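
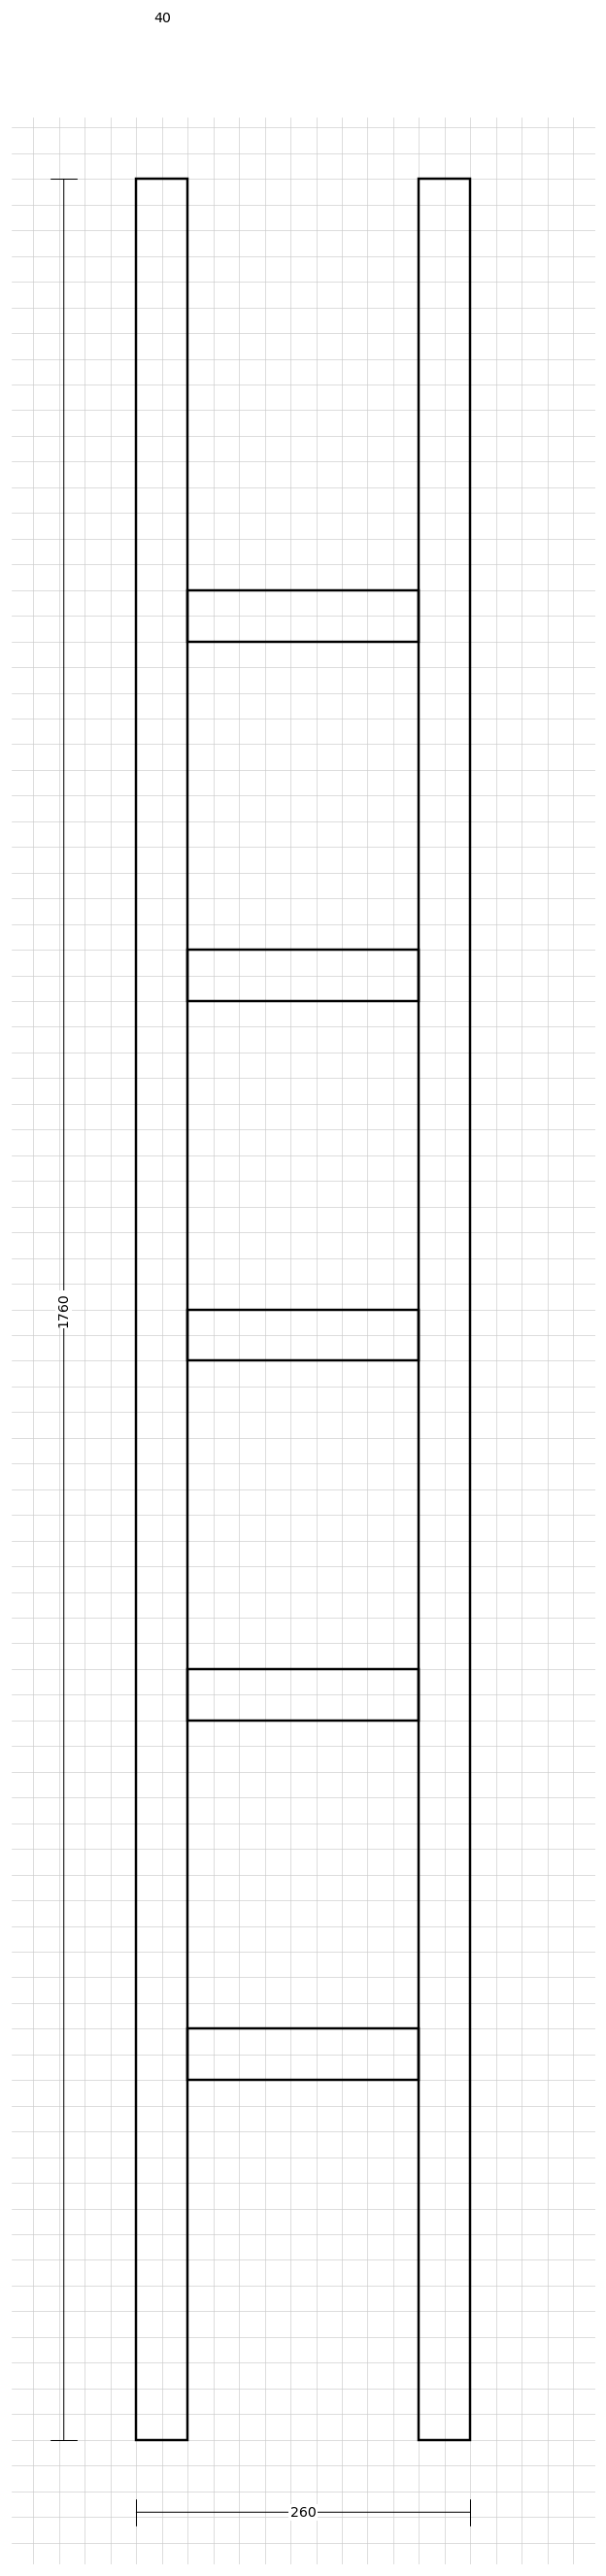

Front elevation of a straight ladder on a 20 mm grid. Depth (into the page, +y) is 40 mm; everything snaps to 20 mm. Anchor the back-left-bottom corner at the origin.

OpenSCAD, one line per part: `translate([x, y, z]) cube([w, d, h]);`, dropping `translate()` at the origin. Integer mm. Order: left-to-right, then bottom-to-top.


cube([40, 40, 1760]);
translate([40, 0, 280]) cube([180, 40, 40]);
translate([40, 0, 560]) cube([180, 40, 40]);
translate([40, 0, 840]) cube([180, 40, 40]);
translate([40, 0, 1120]) cube([180, 40, 40]);
translate([40, 0, 1400]) cube([180, 40, 40]);
translate([220, 0, 0]) cube([40, 40, 1760]);


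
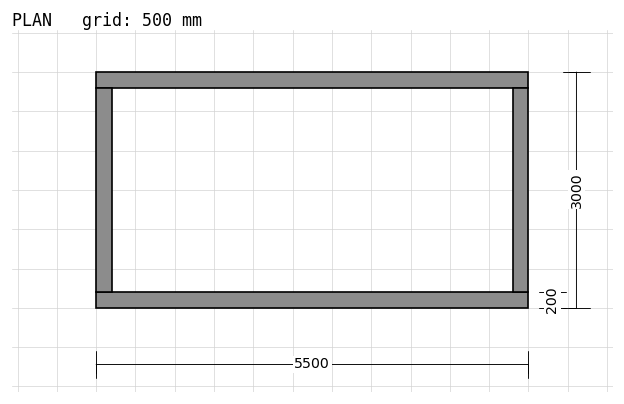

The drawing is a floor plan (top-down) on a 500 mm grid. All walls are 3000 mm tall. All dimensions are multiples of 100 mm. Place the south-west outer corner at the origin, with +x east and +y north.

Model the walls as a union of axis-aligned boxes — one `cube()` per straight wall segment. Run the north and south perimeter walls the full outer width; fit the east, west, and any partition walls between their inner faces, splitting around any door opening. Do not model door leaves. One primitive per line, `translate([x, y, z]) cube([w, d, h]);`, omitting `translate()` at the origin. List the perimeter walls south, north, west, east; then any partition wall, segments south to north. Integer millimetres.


cube([5500, 200, 3000]);
translate([0, 2800, 0]) cube([5500, 200, 3000]);
translate([0, 200, 0]) cube([200, 2600, 3000]);
translate([5300, 200, 0]) cube([200, 2600, 3000]);


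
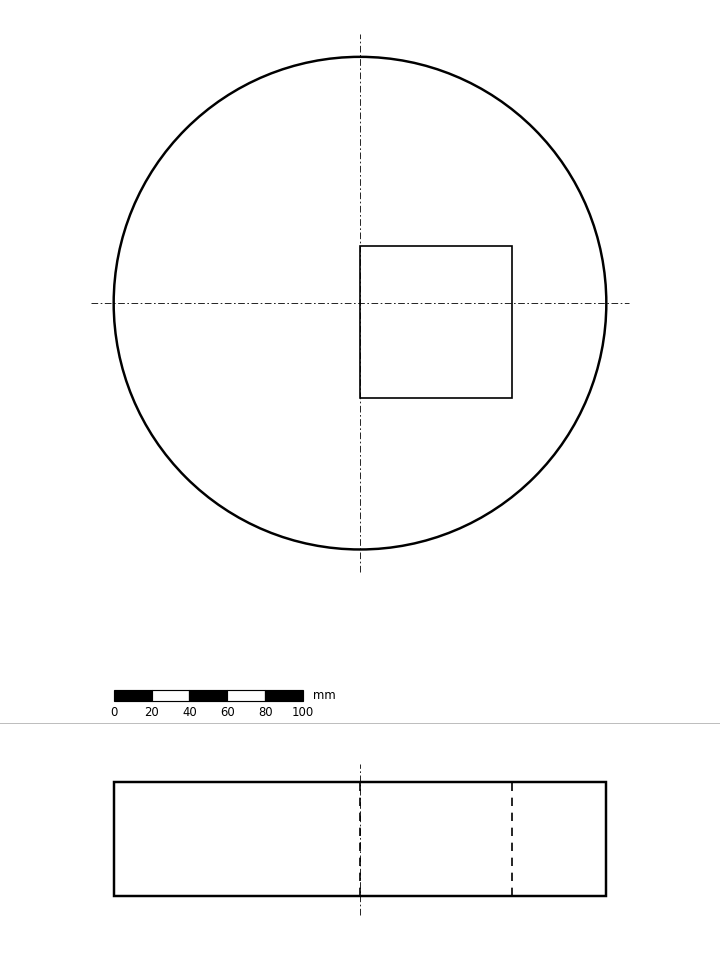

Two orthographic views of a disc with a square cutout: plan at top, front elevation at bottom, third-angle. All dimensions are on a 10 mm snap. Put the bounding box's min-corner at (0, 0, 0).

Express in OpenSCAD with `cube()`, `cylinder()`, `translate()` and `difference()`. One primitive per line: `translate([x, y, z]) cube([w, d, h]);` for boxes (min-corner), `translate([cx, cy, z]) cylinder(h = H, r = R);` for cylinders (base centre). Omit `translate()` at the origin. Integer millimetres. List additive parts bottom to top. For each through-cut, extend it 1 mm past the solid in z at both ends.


difference() {
  translate([130, 130, 0]) cylinder(h = 60, r = 130);
  translate([130, 80, -1]) cube([80, 80, 62]);
}


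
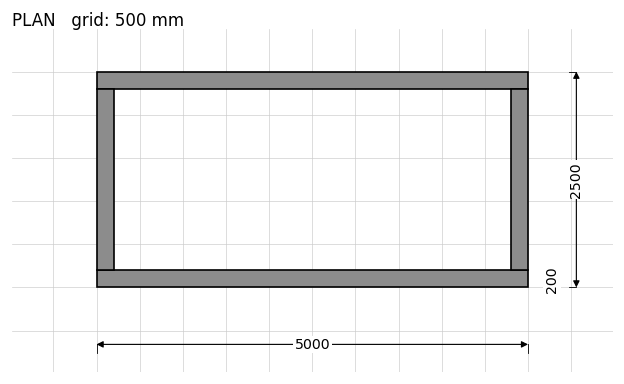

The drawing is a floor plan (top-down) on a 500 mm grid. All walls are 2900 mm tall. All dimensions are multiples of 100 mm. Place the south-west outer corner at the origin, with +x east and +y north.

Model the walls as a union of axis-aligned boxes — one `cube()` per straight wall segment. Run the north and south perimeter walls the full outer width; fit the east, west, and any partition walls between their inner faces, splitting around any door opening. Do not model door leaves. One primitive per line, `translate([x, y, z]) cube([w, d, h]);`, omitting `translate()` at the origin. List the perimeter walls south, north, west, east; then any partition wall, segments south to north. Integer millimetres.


cube([5000, 200, 2900]);
translate([0, 2300, 0]) cube([5000, 200, 2900]);
translate([0, 200, 0]) cube([200, 2100, 2900]);
translate([4800, 200, 0]) cube([200, 2100, 2900]);


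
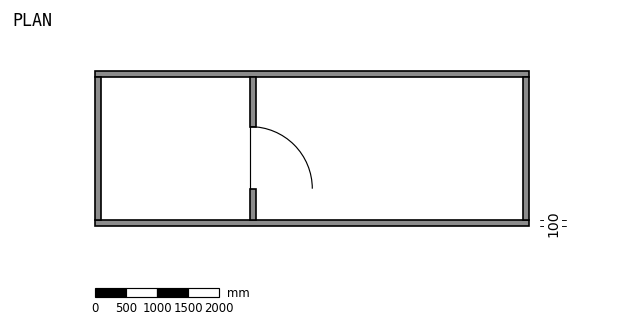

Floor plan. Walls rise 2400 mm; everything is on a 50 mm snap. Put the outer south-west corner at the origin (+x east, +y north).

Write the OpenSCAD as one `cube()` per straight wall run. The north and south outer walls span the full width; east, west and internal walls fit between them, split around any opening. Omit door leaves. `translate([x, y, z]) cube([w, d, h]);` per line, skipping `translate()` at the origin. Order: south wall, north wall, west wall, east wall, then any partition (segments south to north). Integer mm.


cube([7000, 100, 2400]);
translate([0, 2400, 0]) cube([7000, 100, 2400]);
translate([0, 100, 0]) cube([100, 2300, 2400]);
translate([6900, 100, 0]) cube([100, 2300, 2400]);
translate([2500, 100, 0]) cube([100, 500, 2400]);
translate([2500, 1600, 0]) cube([100, 800, 2400]);


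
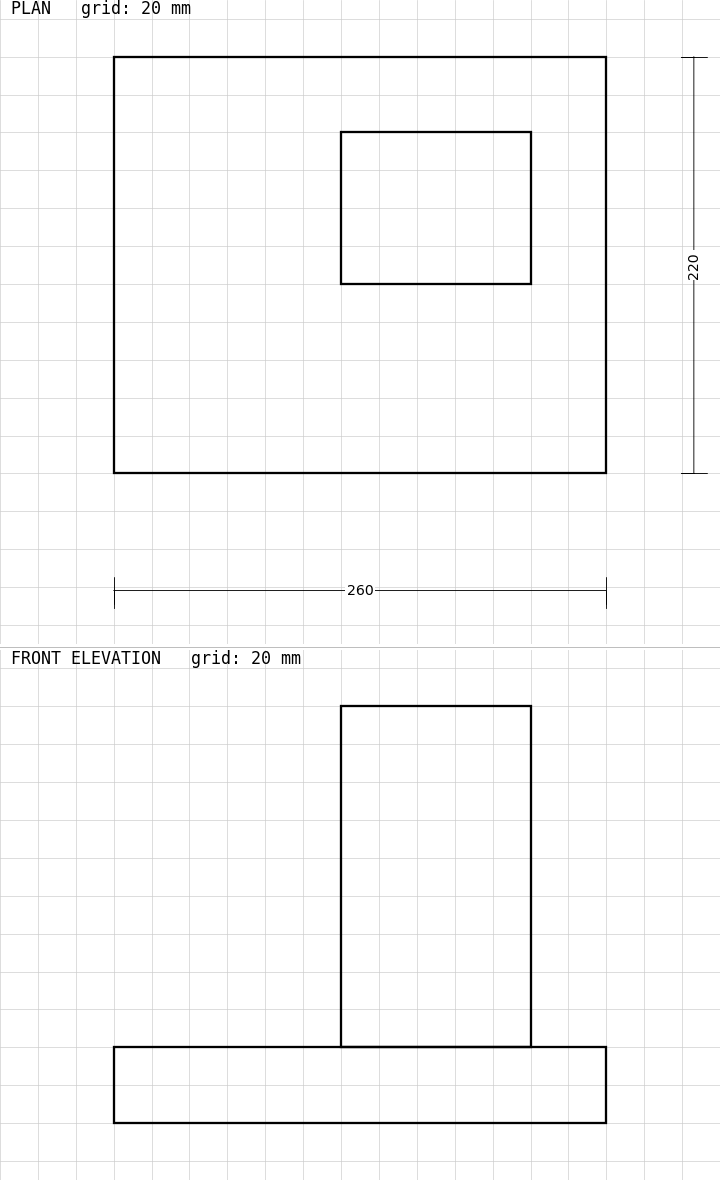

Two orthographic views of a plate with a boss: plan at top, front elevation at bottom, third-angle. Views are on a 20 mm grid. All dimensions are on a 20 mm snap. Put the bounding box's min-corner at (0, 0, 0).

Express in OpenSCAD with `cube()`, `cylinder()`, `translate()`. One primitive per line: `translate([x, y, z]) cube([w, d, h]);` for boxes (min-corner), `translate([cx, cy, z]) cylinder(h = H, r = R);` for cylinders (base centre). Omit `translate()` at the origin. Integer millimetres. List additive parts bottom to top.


cube([260, 220, 40]);
translate([120, 100, 40]) cube([100, 80, 180]);


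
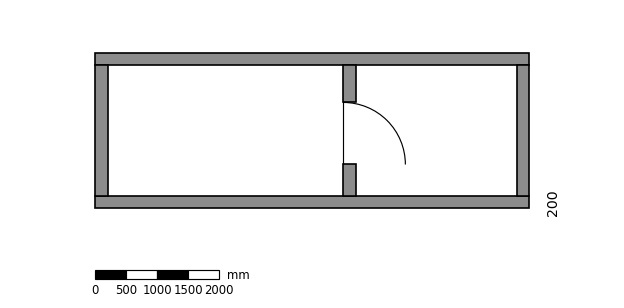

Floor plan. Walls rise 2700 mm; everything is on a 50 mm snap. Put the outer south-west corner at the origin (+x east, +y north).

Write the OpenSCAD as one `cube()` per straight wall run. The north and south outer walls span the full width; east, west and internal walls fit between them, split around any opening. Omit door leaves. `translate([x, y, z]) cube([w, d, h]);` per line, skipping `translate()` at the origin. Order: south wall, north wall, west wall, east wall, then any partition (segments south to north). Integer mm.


cube([7000, 200, 2700]);
translate([0, 2300, 0]) cube([7000, 200, 2700]);
translate([0, 200, 0]) cube([200, 2100, 2700]);
translate([6800, 200, 0]) cube([200, 2100, 2700]);
translate([4000, 200, 0]) cube([200, 500, 2700]);
translate([4000, 1700, 0]) cube([200, 600, 2700]);


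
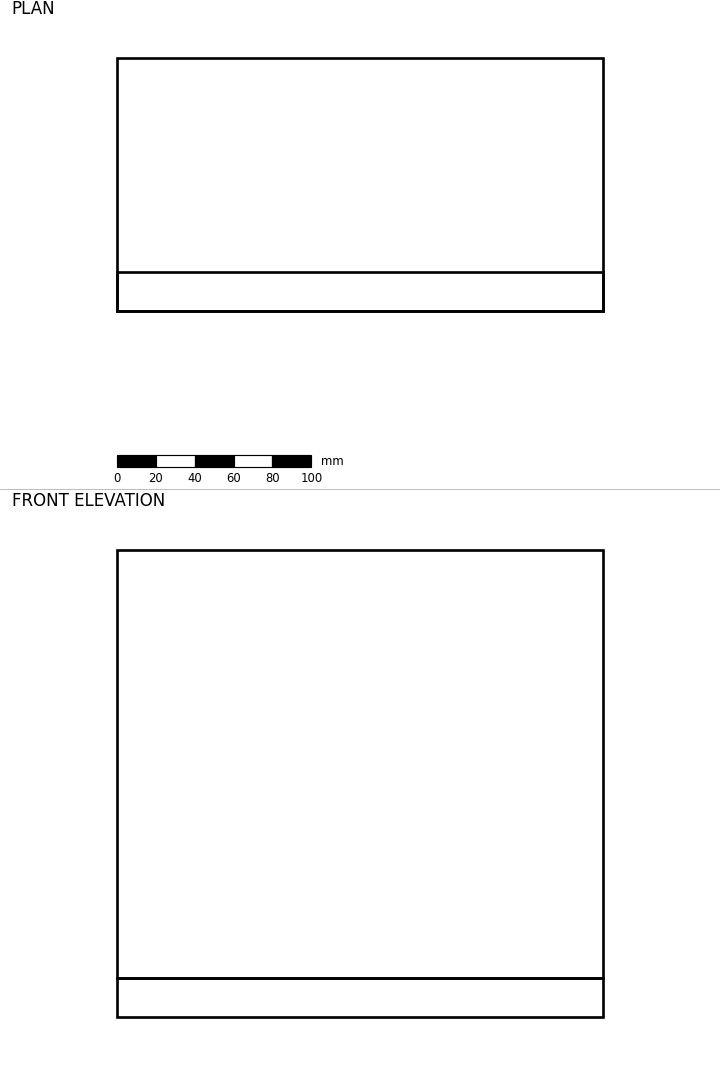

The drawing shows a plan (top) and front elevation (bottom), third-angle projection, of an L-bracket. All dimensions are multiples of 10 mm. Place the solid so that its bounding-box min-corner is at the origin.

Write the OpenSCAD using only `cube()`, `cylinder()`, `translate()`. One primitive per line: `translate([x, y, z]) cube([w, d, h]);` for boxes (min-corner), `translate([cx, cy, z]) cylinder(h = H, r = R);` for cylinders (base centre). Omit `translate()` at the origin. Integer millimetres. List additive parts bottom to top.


cube([250, 130, 20]);
translate([0, 0, 20]) cube([250, 20, 220]);


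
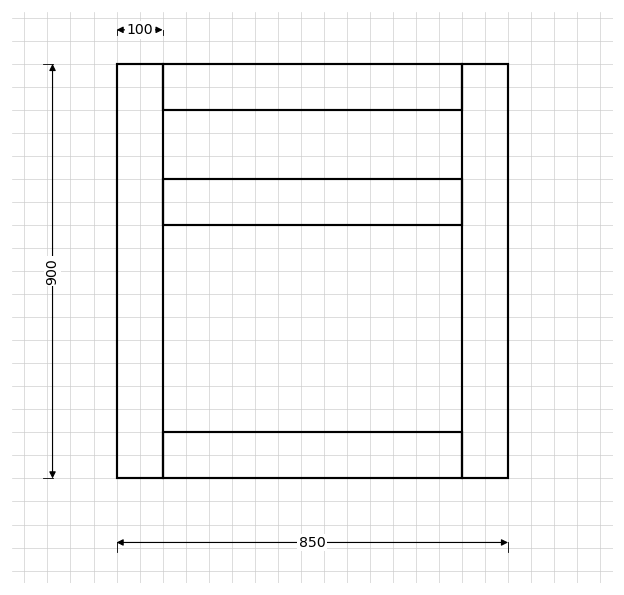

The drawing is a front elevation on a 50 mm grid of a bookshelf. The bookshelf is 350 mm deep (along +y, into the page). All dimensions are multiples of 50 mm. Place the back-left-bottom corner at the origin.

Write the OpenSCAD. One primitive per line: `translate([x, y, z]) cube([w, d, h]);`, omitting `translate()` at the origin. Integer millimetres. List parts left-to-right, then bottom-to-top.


cube([100, 350, 900]);
translate([100, 0, 0]) cube([650, 350, 100]);
translate([100, 0, 550]) cube([650, 350, 100]);
translate([100, 0, 800]) cube([650, 350, 100]);
translate([750, 0, 0]) cube([100, 350, 900]);


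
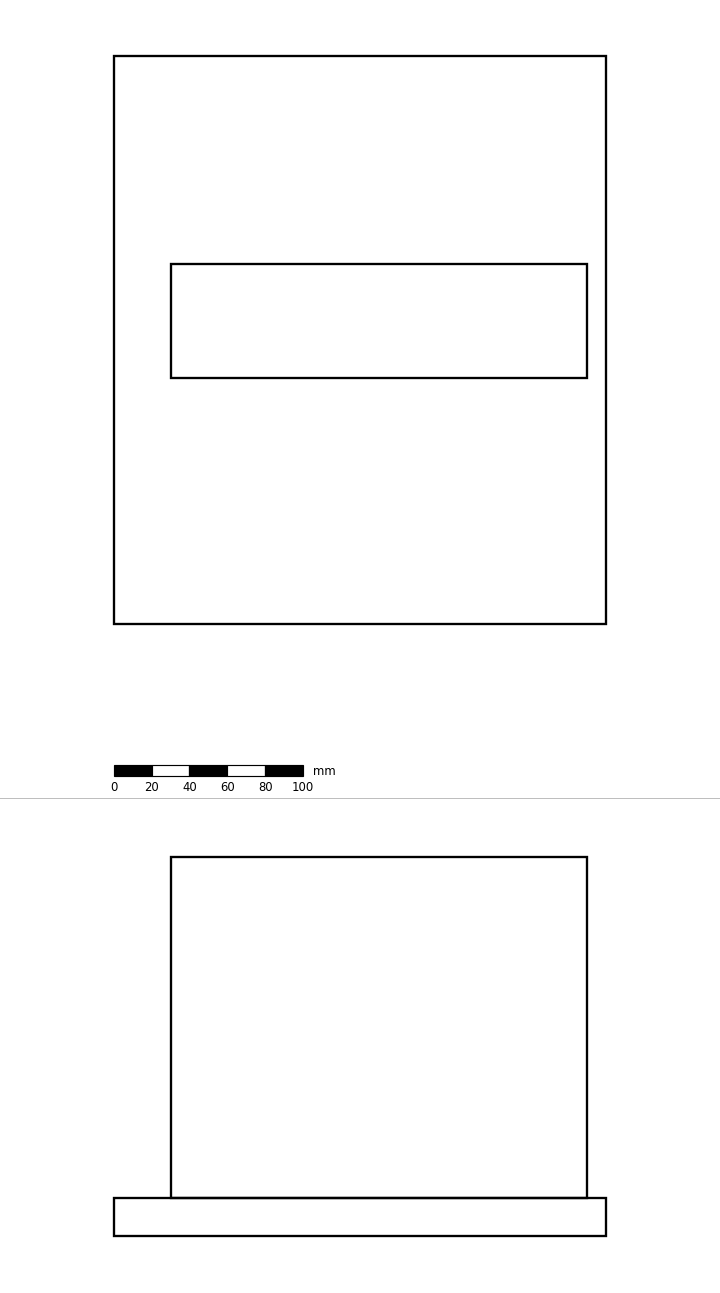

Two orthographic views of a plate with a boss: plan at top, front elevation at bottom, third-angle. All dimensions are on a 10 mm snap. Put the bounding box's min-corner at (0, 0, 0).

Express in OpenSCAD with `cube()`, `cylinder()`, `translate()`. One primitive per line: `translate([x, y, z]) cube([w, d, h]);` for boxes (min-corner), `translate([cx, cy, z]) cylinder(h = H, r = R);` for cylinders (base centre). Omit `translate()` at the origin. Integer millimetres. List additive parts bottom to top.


cube([260, 300, 20]);
translate([30, 130, 20]) cube([220, 60, 180]);


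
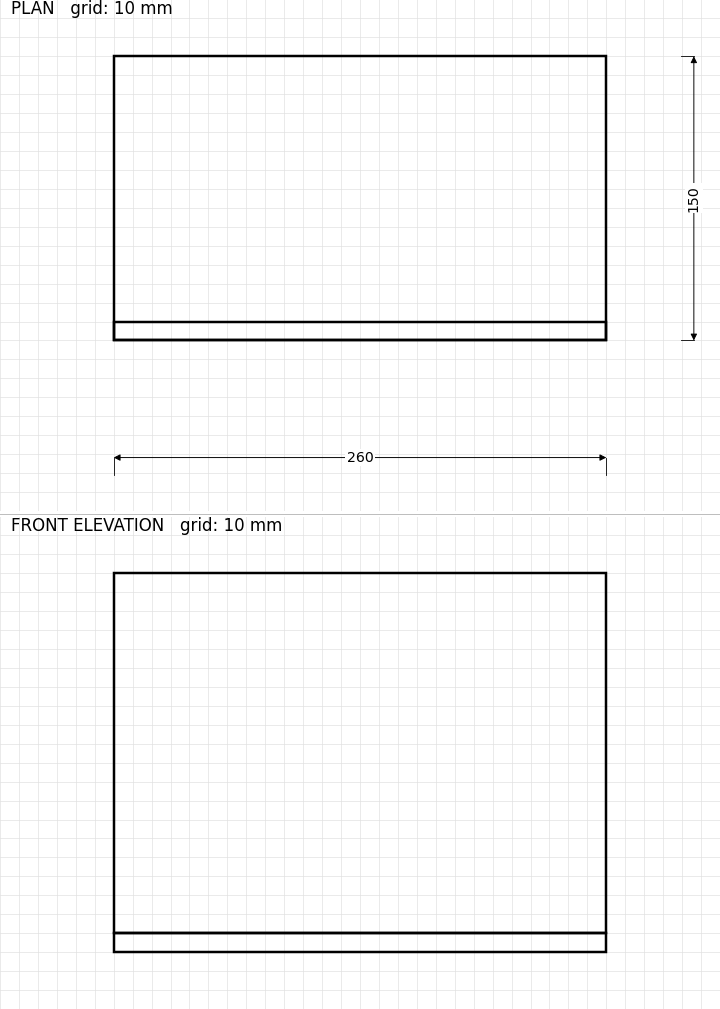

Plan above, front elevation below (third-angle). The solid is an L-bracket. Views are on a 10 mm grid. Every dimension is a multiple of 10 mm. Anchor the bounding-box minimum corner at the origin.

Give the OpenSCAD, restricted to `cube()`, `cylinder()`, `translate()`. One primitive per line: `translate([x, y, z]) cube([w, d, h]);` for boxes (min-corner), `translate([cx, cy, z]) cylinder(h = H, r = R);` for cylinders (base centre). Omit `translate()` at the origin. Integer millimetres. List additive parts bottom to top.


cube([260, 150, 10]);
translate([0, 0, 10]) cube([260, 10, 190]);


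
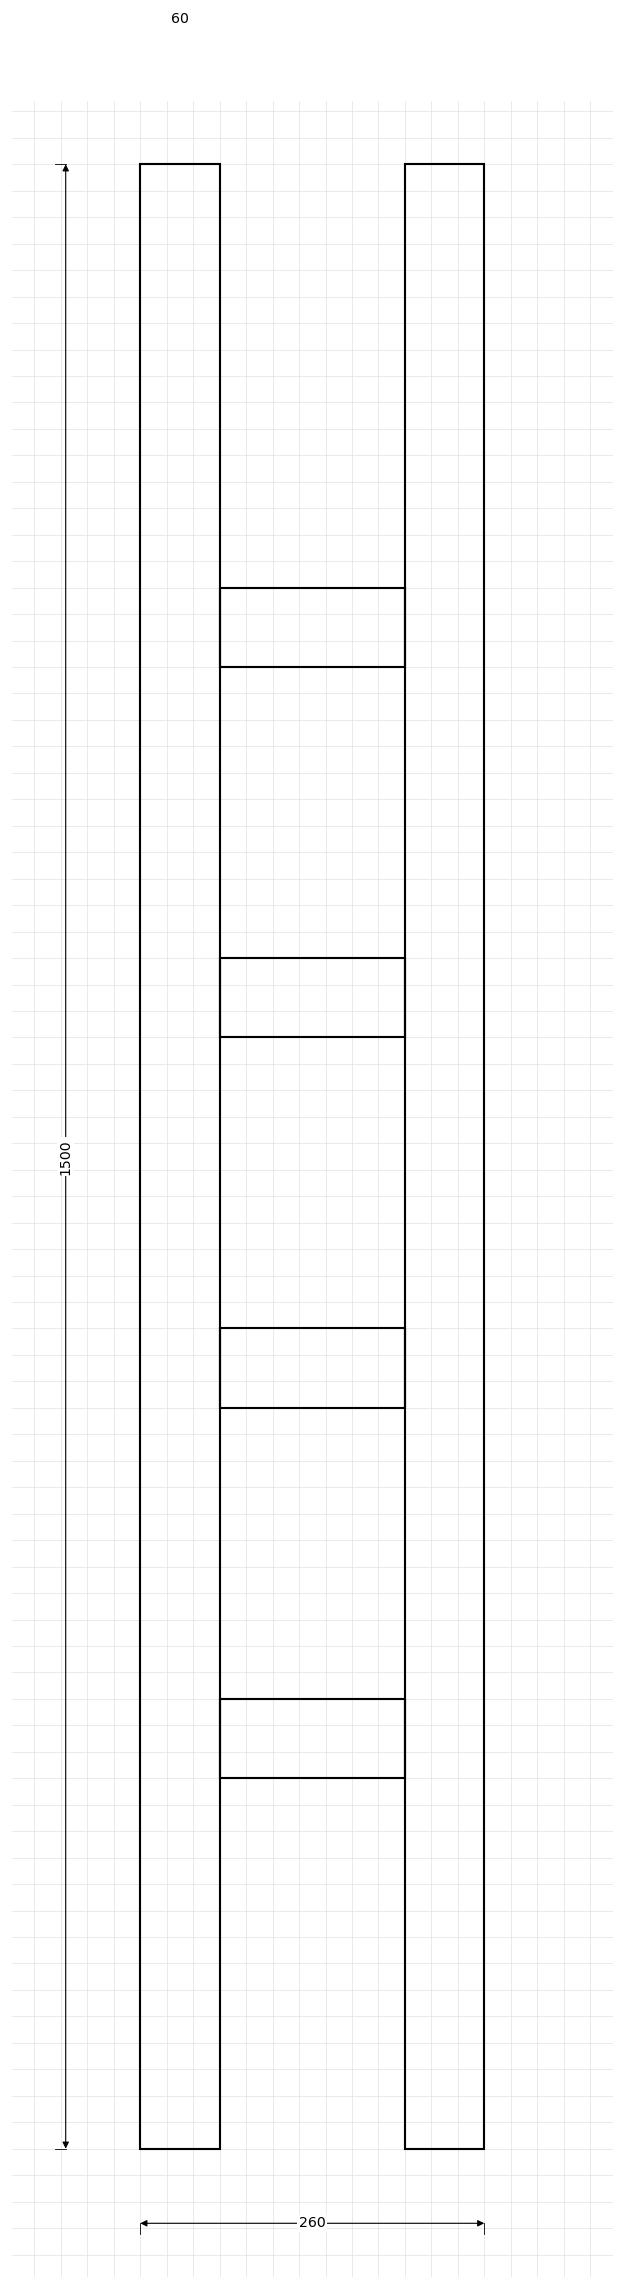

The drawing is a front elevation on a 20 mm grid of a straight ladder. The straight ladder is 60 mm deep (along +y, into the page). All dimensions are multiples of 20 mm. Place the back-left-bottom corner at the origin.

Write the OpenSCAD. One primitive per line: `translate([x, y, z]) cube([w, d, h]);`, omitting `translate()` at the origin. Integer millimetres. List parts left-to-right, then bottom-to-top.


cube([60, 60, 1500]);
translate([60, 0, 280]) cube([140, 60, 60]);
translate([60, 0, 560]) cube([140, 60, 60]);
translate([60, 0, 840]) cube([140, 60, 60]);
translate([60, 0, 1120]) cube([140, 60, 60]);
translate([200, 0, 0]) cube([60, 60, 1500]);


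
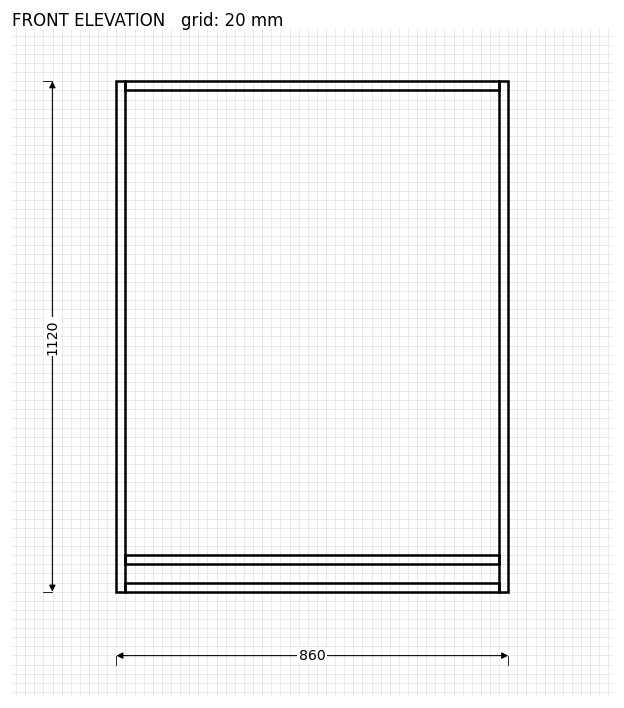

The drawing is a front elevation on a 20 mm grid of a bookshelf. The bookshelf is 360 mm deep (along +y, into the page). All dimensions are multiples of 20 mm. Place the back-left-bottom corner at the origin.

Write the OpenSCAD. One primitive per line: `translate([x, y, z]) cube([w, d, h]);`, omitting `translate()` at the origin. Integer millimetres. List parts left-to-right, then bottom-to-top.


cube([20, 360, 1120]);
translate([20, 0, 0]) cube([820, 360, 20]);
translate([20, 0, 60]) cube([820, 360, 20]);
translate([20, 0, 1100]) cube([820, 360, 20]);
translate([840, 0, 0]) cube([20, 360, 1120]);


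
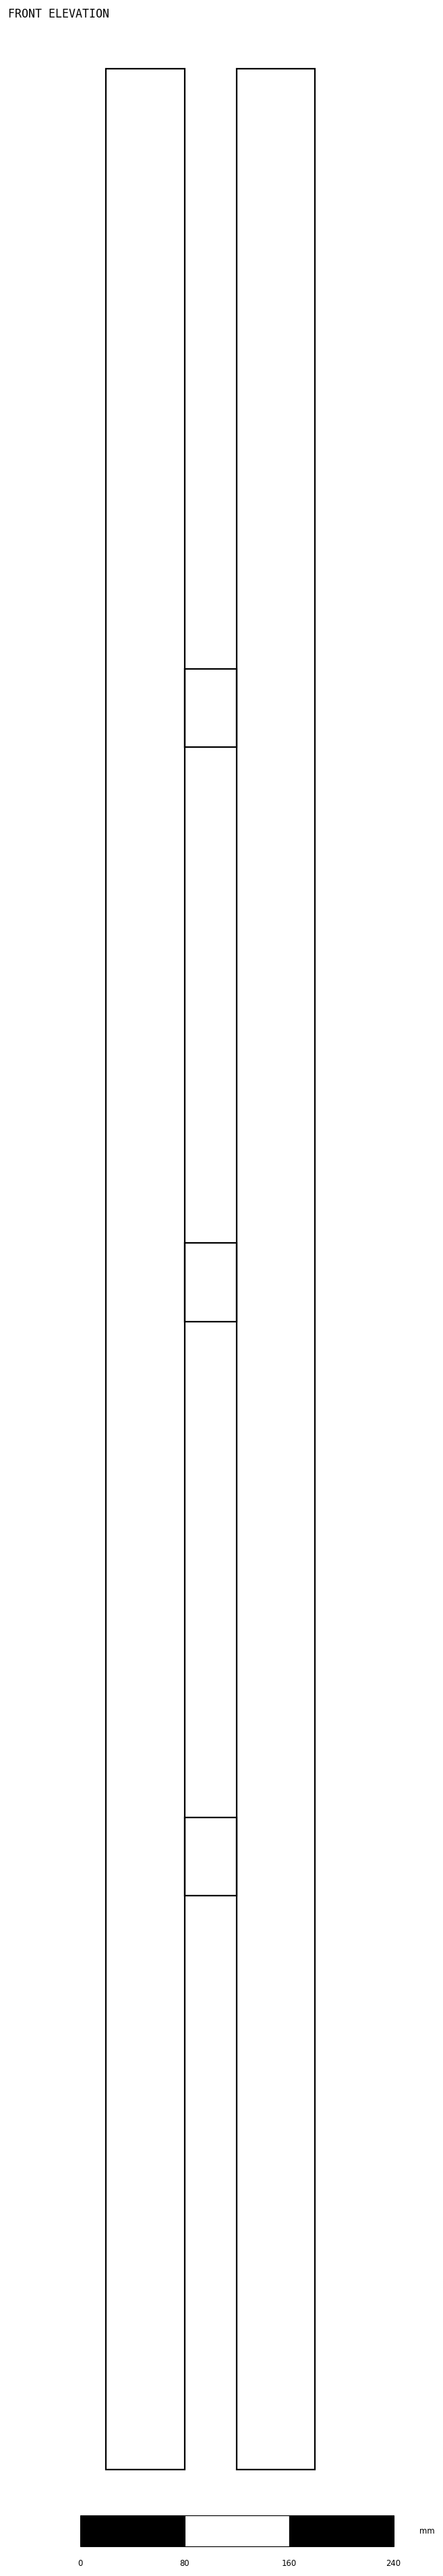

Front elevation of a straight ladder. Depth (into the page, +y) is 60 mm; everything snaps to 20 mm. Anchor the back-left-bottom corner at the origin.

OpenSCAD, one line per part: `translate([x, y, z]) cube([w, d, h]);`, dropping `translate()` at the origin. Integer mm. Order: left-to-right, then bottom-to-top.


cube([60, 60, 1840]);
translate([60, 0, 440]) cube([40, 60, 60]);
translate([60, 0, 880]) cube([40, 60, 60]);
translate([60, 0, 1320]) cube([40, 60, 60]);
translate([100, 0, 0]) cube([60, 60, 1840]);


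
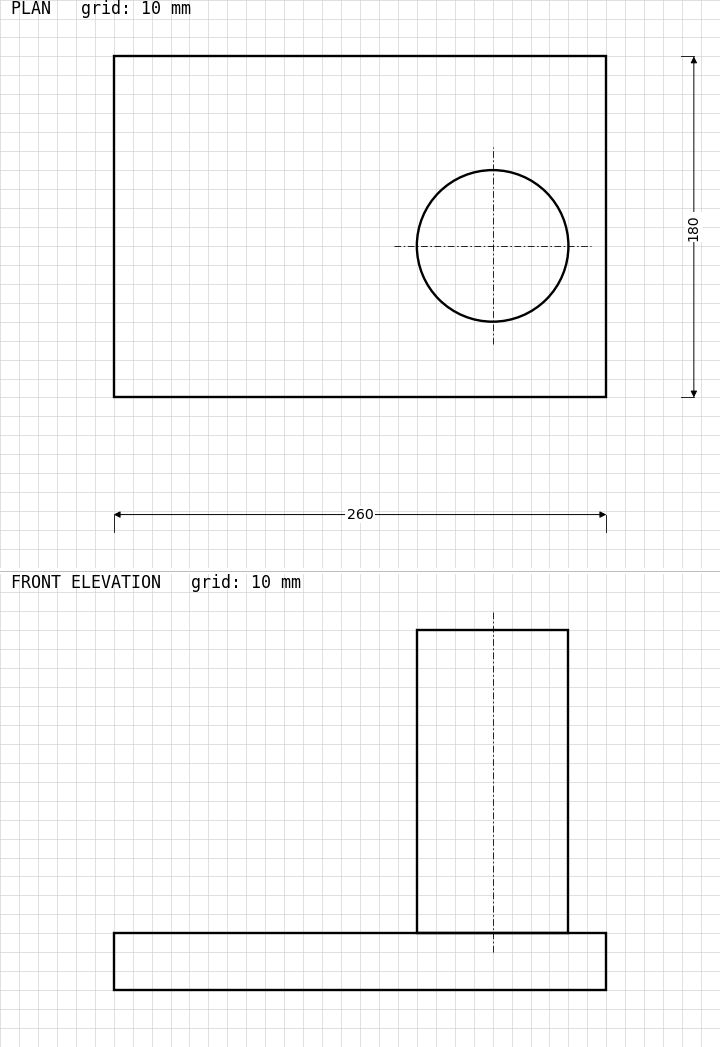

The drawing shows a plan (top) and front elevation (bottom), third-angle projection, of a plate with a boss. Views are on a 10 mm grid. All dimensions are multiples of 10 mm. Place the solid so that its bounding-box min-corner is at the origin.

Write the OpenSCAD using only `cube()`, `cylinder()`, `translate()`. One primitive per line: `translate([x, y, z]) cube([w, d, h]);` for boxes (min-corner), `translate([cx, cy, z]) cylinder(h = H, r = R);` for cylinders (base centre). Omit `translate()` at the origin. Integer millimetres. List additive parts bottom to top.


cube([260, 180, 30]);
translate([200, 80, 30]) cylinder(h = 160, r = 40);


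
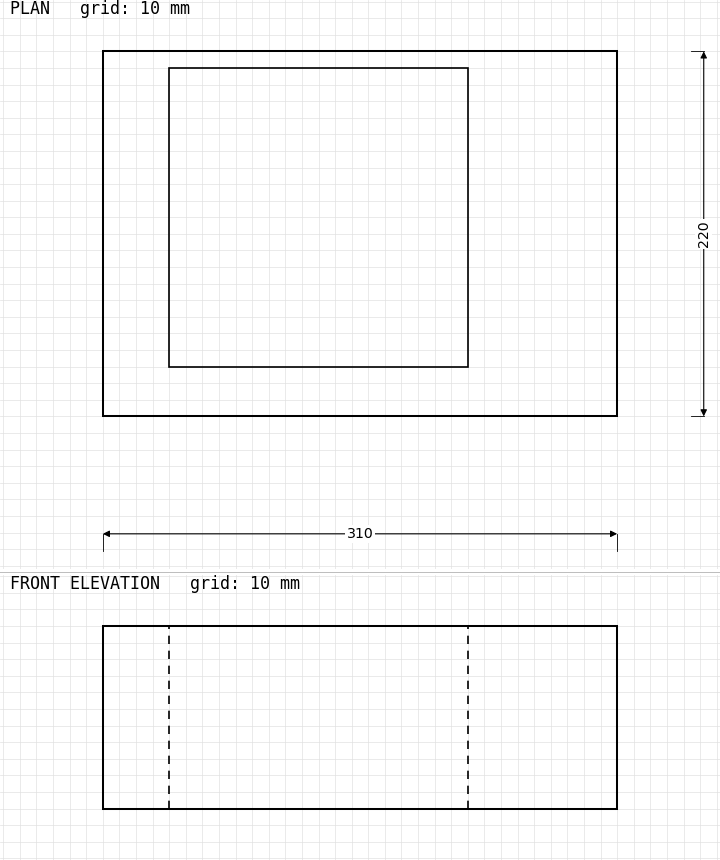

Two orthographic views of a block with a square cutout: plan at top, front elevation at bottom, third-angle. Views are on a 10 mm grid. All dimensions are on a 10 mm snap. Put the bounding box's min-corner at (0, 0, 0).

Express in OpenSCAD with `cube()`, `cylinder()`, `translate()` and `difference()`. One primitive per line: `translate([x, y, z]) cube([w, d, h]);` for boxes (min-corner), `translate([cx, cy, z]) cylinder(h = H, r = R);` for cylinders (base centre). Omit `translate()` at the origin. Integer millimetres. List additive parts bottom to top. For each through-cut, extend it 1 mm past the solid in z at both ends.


difference() {
  cube([310, 220, 110]);
  translate([40, 30, -1]) cube([180, 180, 112]);
}


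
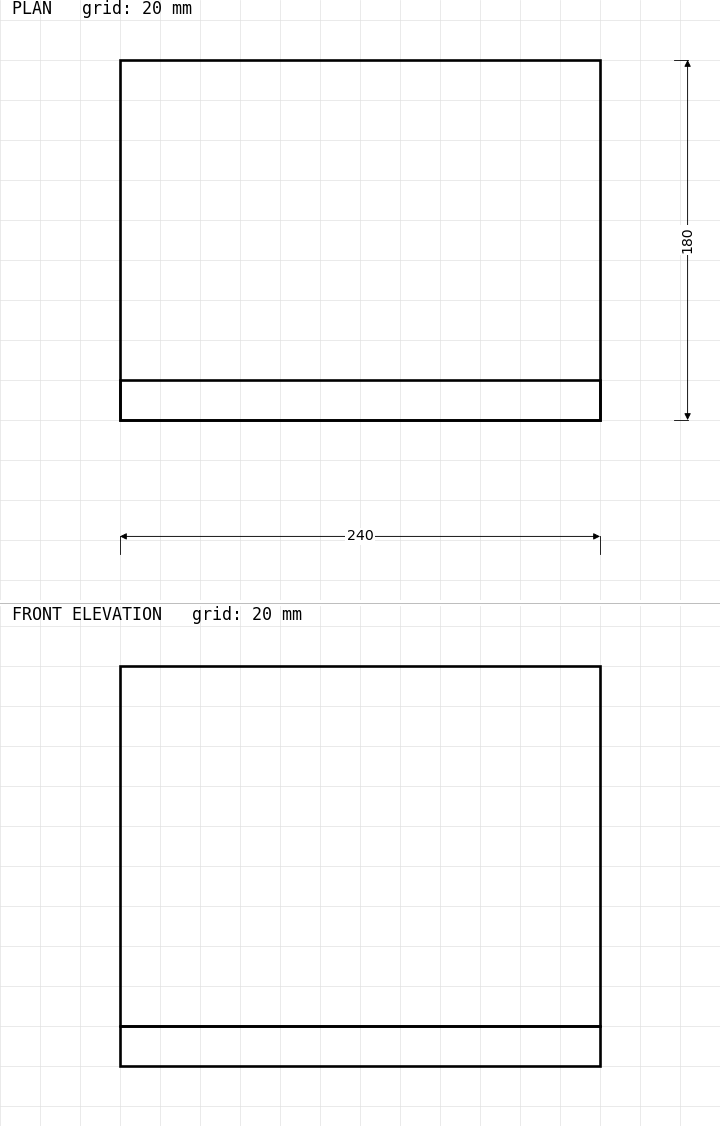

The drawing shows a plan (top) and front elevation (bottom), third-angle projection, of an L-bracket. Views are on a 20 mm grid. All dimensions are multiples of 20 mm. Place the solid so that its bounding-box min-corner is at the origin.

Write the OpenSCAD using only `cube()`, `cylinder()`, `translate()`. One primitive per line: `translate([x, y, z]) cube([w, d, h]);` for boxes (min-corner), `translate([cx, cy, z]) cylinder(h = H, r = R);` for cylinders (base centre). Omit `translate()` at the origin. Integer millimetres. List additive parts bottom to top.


cube([240, 180, 20]);
translate([0, 0, 20]) cube([240, 20, 180]);


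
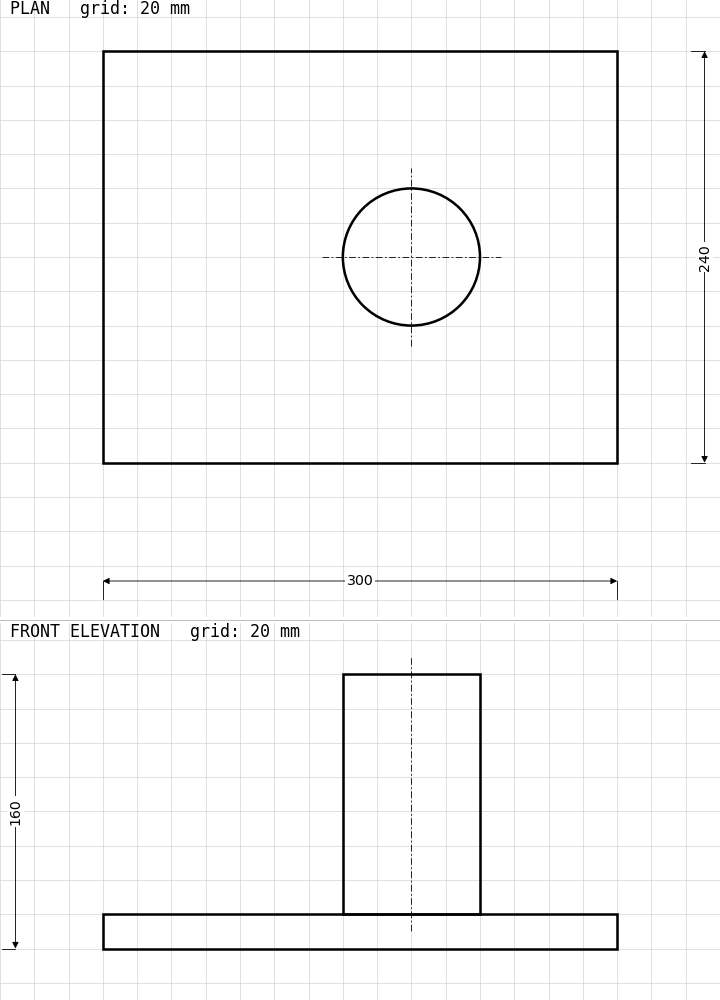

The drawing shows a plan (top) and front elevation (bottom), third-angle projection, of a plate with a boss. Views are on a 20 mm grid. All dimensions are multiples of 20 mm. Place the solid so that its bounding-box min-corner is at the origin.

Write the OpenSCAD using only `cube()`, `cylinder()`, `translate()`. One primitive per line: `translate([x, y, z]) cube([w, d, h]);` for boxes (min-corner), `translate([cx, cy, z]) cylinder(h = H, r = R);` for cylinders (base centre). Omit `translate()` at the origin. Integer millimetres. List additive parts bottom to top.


cube([300, 240, 20]);
translate([180, 120, 20]) cylinder(h = 140, r = 40);


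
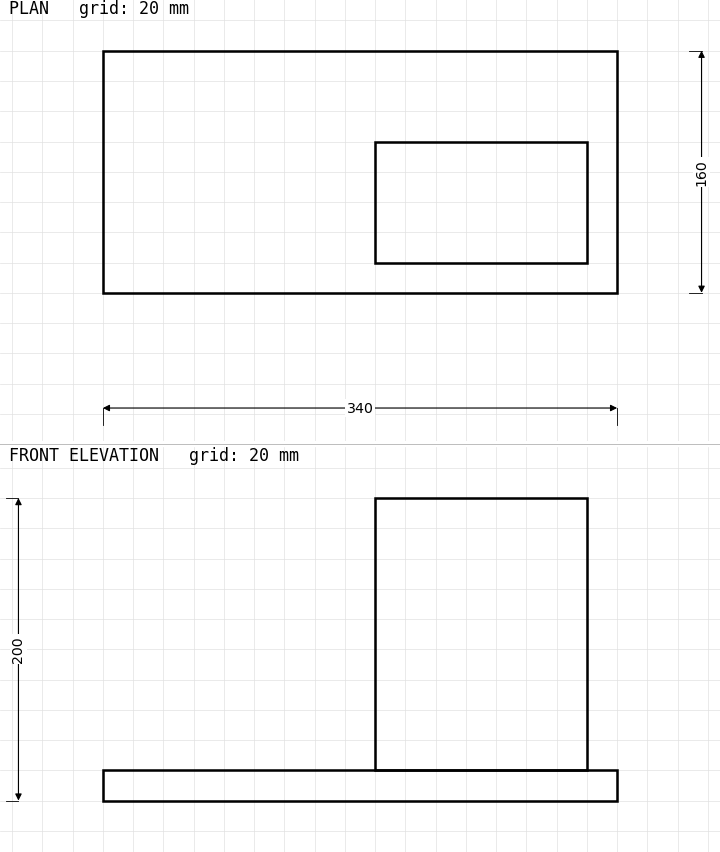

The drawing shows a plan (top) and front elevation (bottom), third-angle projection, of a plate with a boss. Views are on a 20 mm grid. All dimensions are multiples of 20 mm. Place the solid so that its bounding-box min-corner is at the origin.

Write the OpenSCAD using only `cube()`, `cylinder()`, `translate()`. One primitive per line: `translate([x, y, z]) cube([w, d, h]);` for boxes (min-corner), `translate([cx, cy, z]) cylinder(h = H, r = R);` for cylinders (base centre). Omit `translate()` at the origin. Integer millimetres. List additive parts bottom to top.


cube([340, 160, 20]);
translate([180, 20, 20]) cube([140, 80, 180]);


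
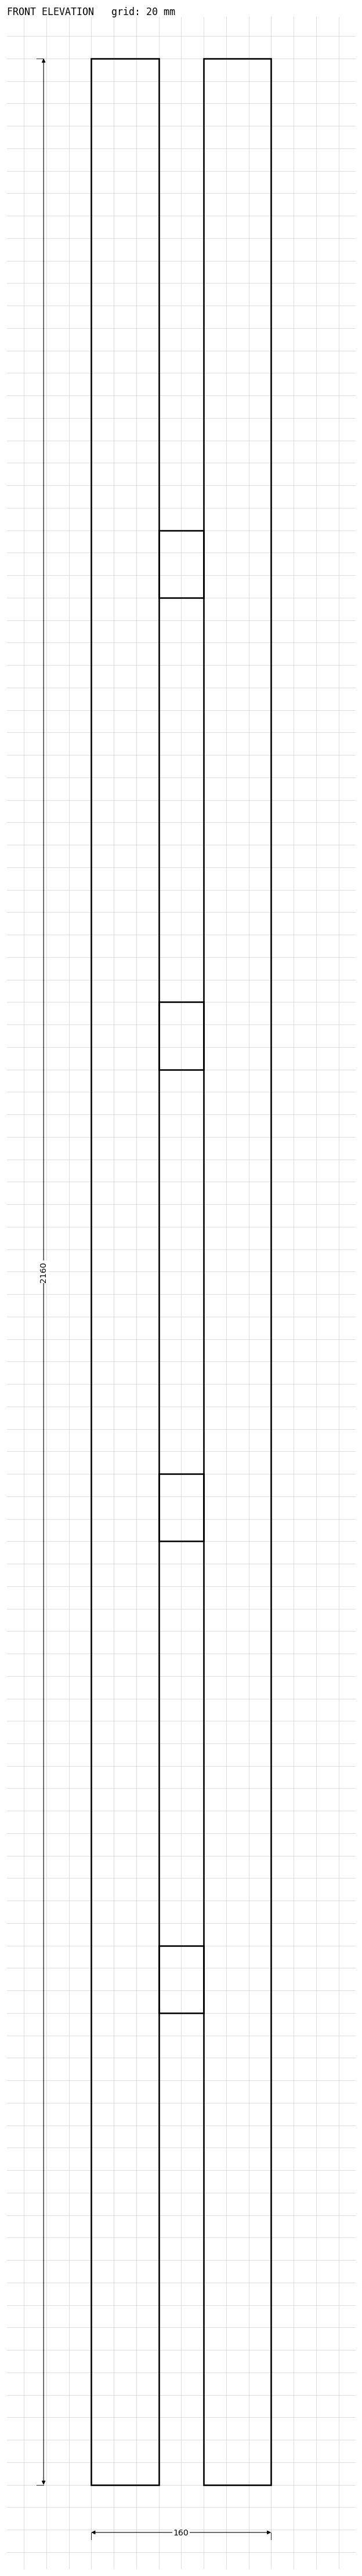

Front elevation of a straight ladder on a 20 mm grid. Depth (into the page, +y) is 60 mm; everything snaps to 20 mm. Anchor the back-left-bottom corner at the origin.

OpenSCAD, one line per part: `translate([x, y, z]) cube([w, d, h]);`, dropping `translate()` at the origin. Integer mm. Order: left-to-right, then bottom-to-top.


cube([60, 60, 2160]);
translate([60, 0, 420]) cube([40, 60, 60]);
translate([60, 0, 840]) cube([40, 60, 60]);
translate([60, 0, 1260]) cube([40, 60, 60]);
translate([60, 0, 1680]) cube([40, 60, 60]);
translate([100, 0, 0]) cube([60, 60, 2160]);


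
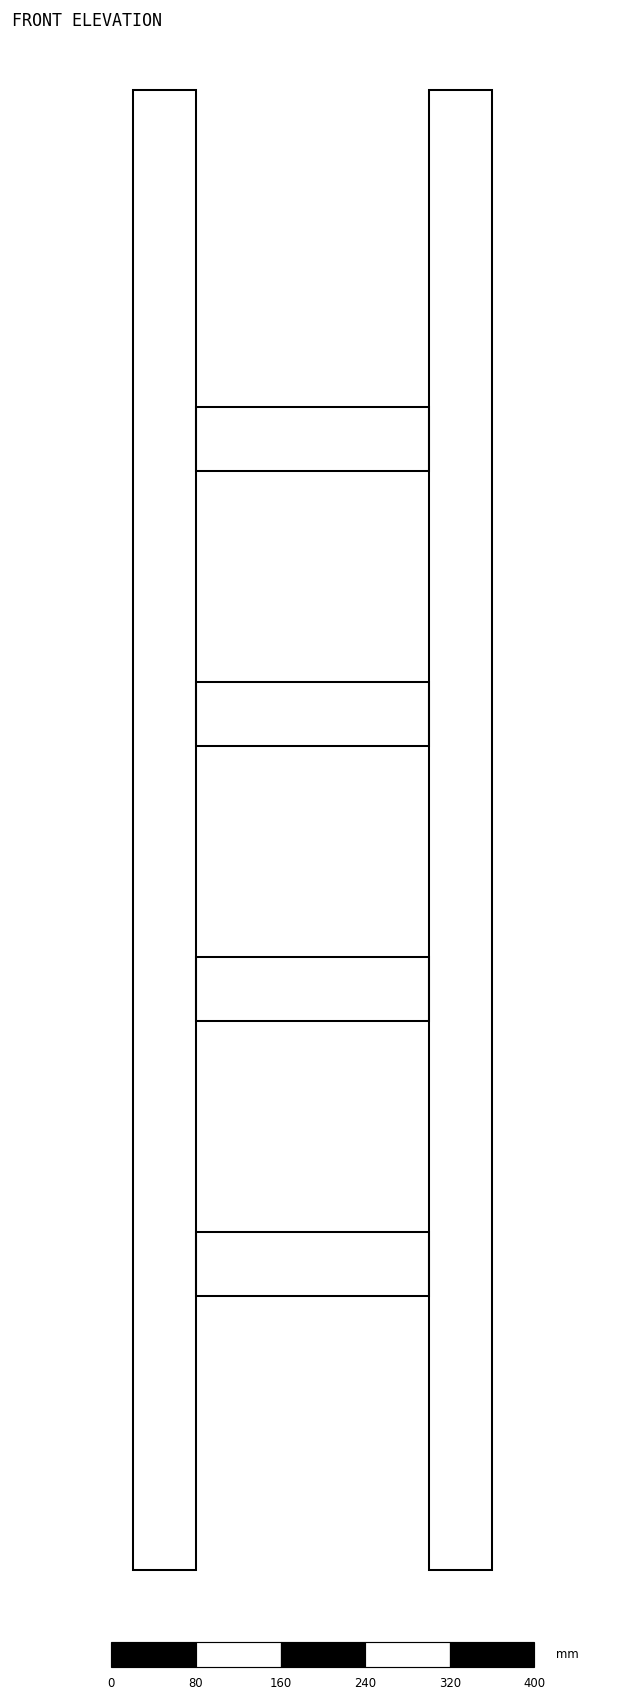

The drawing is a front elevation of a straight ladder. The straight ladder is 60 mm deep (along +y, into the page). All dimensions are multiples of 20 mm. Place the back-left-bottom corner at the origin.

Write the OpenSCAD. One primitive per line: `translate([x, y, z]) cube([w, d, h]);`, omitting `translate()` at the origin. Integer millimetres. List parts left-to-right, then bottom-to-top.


cube([60, 60, 1400]);
translate([60, 0, 260]) cube([220, 60, 60]);
translate([60, 0, 520]) cube([220, 60, 60]);
translate([60, 0, 780]) cube([220, 60, 60]);
translate([60, 0, 1040]) cube([220, 60, 60]);
translate([280, 0, 0]) cube([60, 60, 1400]);


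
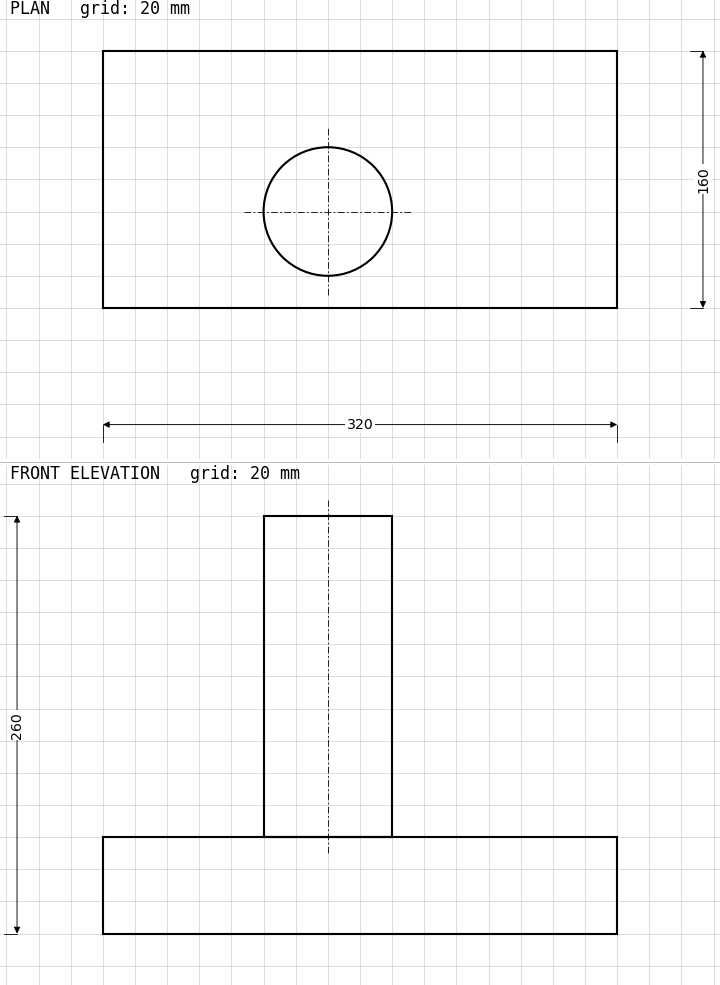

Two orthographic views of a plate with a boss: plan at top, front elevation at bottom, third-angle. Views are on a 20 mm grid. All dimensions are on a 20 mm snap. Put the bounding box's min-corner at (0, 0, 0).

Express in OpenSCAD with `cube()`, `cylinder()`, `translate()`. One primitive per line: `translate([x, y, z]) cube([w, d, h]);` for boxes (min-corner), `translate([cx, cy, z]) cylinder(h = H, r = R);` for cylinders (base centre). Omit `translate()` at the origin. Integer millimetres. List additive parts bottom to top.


cube([320, 160, 60]);
translate([140, 60, 60]) cylinder(h = 200, r = 40);


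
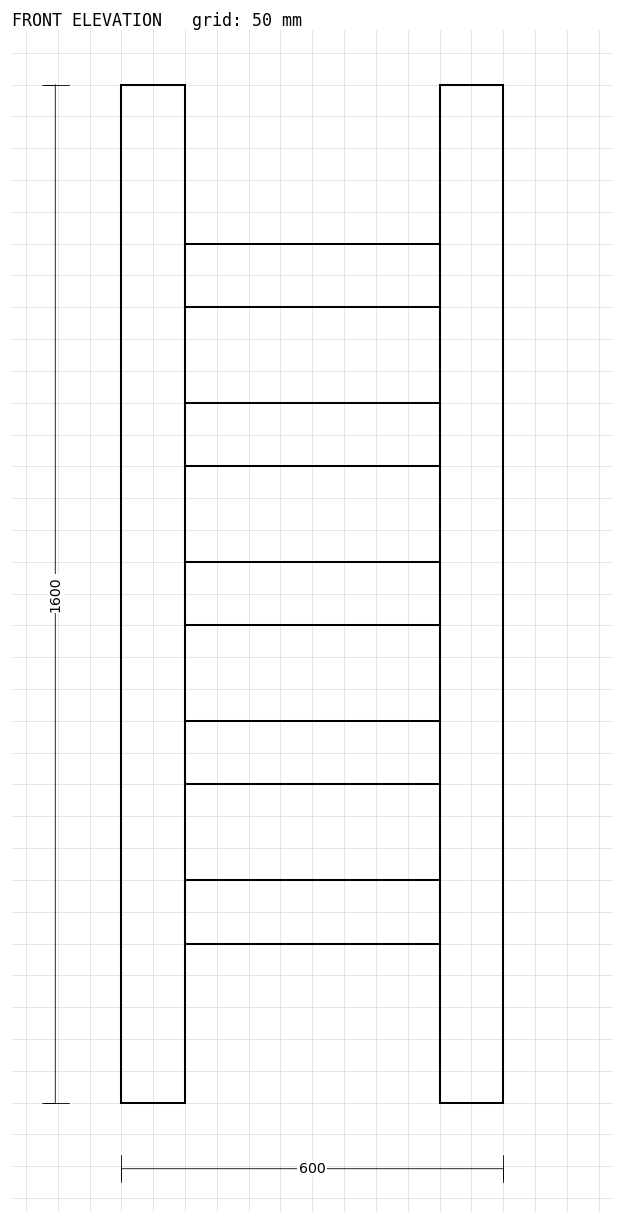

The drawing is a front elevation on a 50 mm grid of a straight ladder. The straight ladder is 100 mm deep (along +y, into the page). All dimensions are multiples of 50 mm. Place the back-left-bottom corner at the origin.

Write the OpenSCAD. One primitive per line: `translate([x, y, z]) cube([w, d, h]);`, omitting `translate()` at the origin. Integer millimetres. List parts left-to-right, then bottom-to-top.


cube([100, 100, 1600]);
translate([100, 0, 250]) cube([400, 100, 100]);
translate([100, 0, 500]) cube([400, 100, 100]);
translate([100, 0, 750]) cube([400, 100, 100]);
translate([100, 0, 1000]) cube([400, 100, 100]);
translate([100, 0, 1250]) cube([400, 100, 100]);
translate([500, 0, 0]) cube([100, 100, 1600]);


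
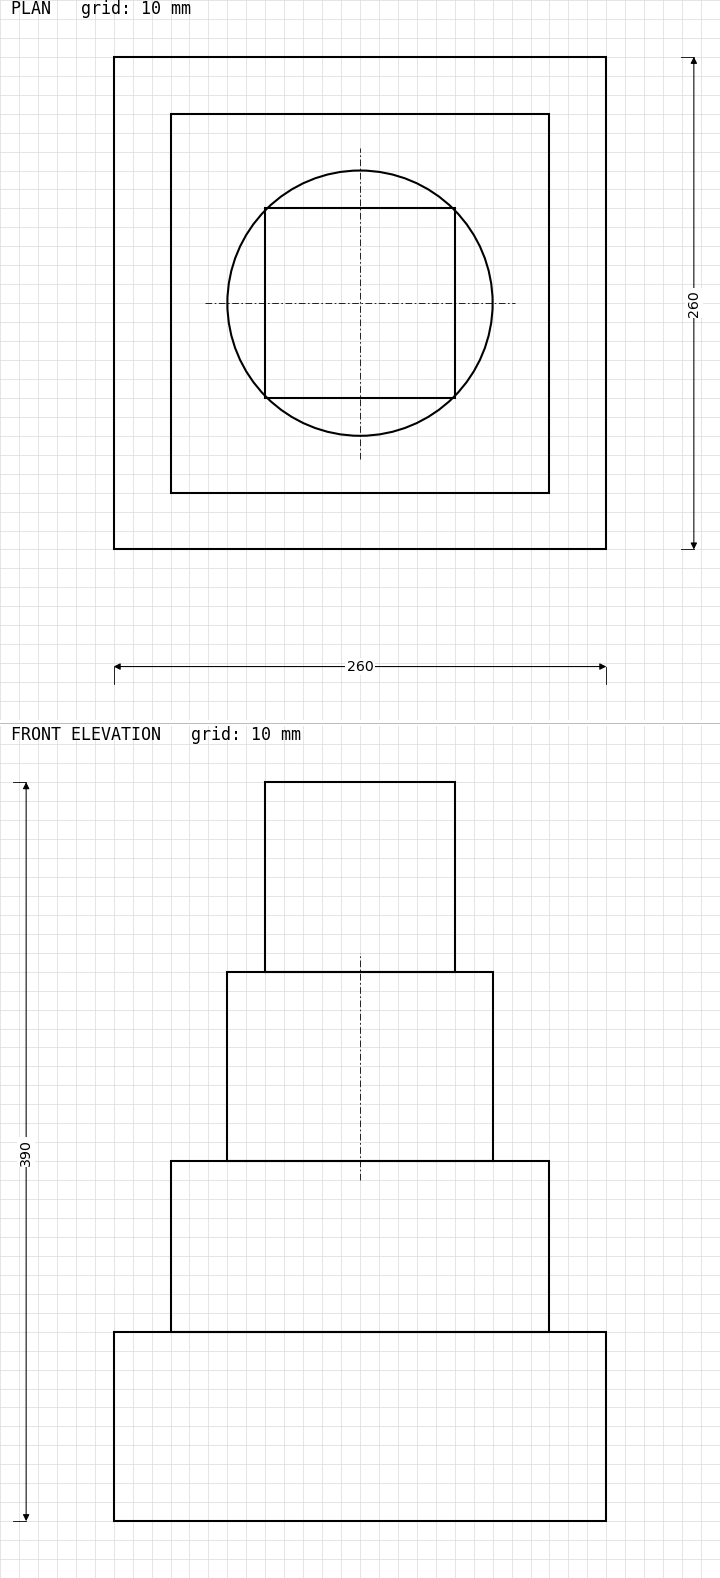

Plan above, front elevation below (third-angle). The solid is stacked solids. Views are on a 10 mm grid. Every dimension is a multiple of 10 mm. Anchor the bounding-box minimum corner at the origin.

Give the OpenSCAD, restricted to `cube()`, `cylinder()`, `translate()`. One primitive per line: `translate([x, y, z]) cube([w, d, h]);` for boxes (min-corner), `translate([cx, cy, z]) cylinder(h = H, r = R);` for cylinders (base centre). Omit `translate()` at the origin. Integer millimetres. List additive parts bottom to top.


cube([260, 260, 100]);
translate([30, 30, 100]) cube([200, 200, 90]);
translate([130, 130, 190]) cylinder(h = 100, r = 70);
translate([80, 80, 290]) cube([100, 100, 100]);


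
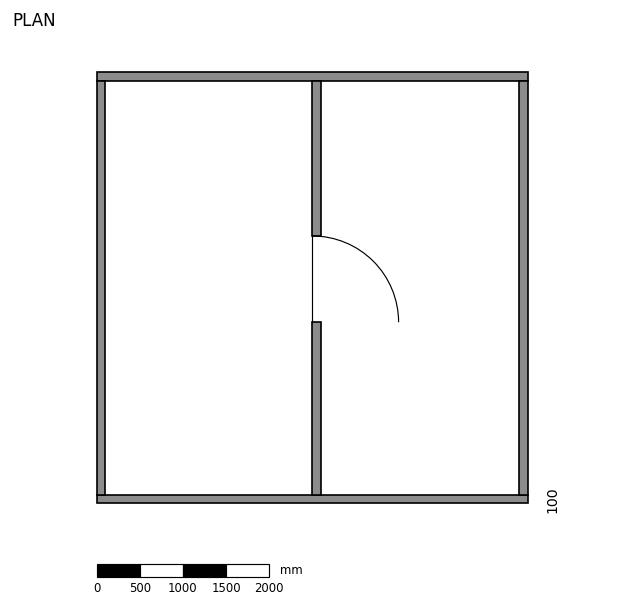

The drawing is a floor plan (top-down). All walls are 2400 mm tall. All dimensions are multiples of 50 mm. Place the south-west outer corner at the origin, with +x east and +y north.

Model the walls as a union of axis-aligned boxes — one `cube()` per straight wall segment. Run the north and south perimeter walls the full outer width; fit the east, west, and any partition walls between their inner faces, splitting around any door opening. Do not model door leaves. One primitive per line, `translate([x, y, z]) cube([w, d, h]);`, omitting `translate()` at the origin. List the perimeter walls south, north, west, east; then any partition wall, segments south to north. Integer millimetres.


cube([5000, 100, 2400]);
translate([0, 4900, 0]) cube([5000, 100, 2400]);
translate([0, 100, 0]) cube([100, 4800, 2400]);
translate([4900, 100, 0]) cube([100, 4800, 2400]);
translate([2500, 100, 0]) cube([100, 2000, 2400]);
translate([2500, 3100, 0]) cube([100, 1800, 2400]);


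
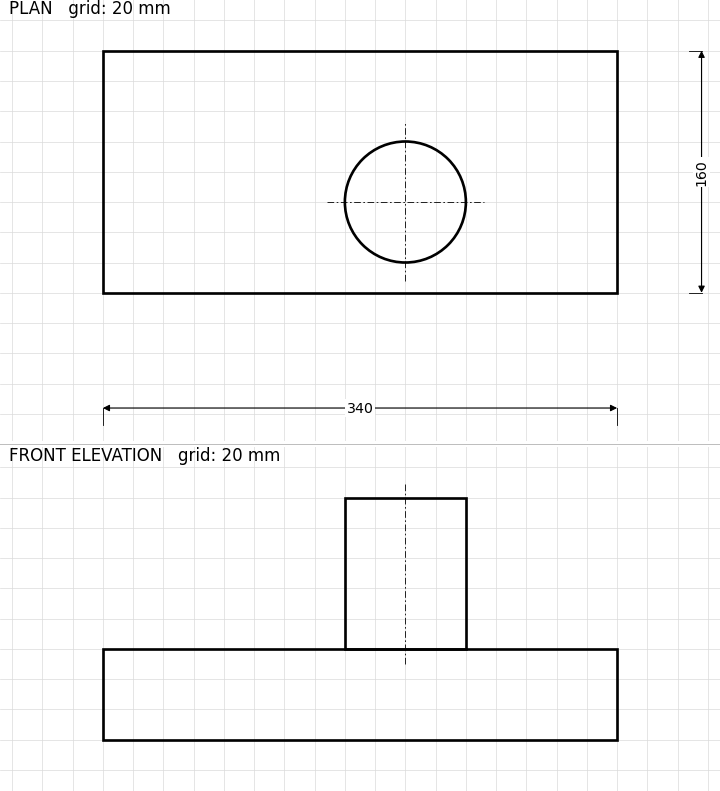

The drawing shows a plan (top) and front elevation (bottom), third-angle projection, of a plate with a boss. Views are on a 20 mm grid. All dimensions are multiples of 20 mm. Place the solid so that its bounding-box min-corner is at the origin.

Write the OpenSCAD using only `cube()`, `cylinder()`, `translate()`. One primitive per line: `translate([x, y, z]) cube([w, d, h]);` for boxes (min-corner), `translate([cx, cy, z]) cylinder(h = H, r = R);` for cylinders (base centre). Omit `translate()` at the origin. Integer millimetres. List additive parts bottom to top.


cube([340, 160, 60]);
translate([200, 60, 60]) cylinder(h = 100, r = 40);


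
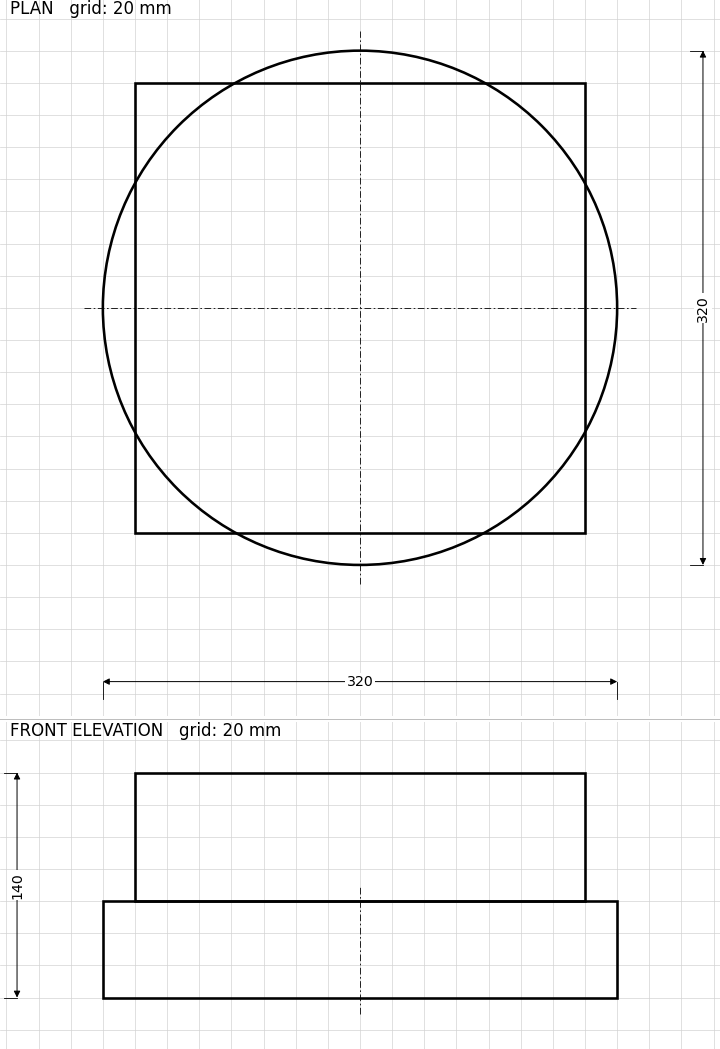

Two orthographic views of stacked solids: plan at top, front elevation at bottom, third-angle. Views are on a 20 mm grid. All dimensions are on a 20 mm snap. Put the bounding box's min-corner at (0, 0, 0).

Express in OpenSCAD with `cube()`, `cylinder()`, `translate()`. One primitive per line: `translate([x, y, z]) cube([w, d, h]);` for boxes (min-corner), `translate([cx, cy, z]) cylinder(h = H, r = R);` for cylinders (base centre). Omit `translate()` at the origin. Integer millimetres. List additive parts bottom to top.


translate([160, 160, 0]) cylinder(h = 60, r = 160);
translate([20, 20, 60]) cube([280, 280, 80]);


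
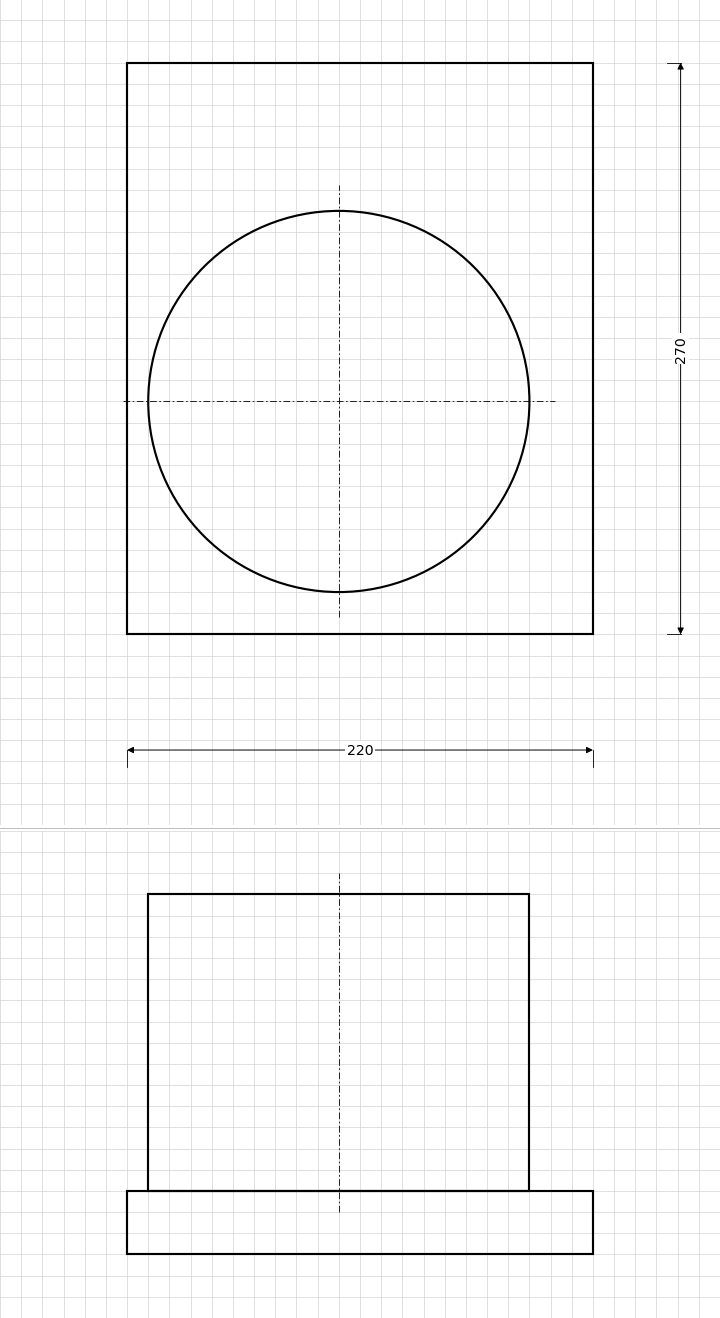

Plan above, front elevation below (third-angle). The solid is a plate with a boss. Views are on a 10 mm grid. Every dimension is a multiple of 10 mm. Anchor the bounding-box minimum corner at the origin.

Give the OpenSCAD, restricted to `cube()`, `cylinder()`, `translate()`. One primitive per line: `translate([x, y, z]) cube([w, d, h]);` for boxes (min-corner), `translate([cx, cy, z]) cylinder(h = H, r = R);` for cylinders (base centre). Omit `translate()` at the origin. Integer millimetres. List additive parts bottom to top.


cube([220, 270, 30]);
translate([100, 110, 30]) cylinder(h = 140, r = 90);


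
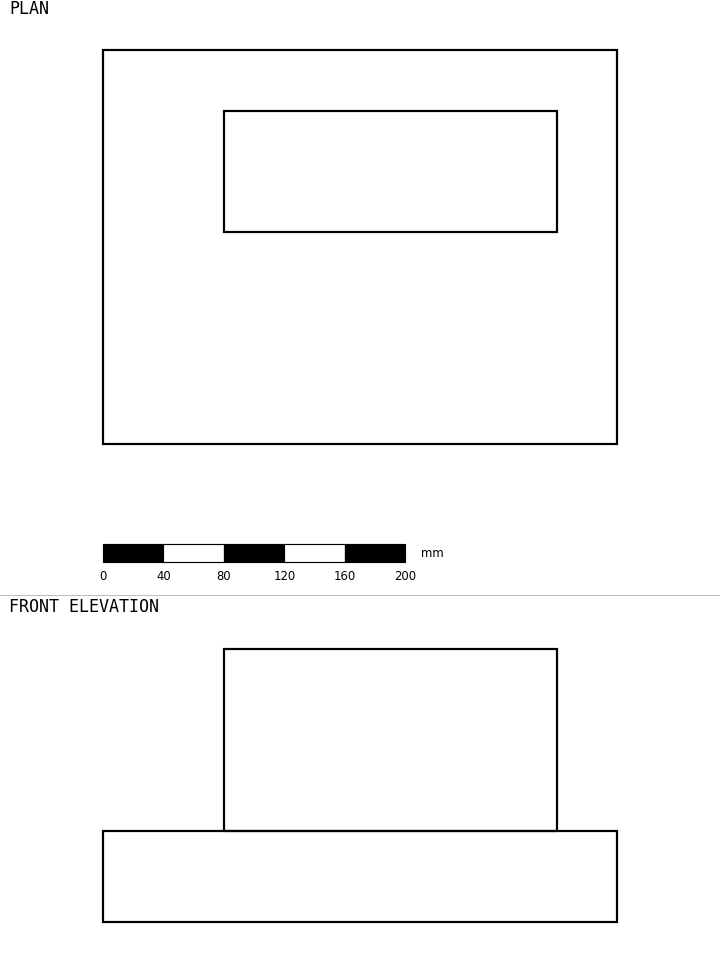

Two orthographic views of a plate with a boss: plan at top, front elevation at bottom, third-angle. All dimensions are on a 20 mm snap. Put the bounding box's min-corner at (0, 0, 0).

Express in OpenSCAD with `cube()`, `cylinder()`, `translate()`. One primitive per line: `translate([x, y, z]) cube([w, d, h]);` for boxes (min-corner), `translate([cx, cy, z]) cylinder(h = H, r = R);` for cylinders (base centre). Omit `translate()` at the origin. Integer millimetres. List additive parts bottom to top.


cube([340, 260, 60]);
translate([80, 140, 60]) cube([220, 80, 120]);


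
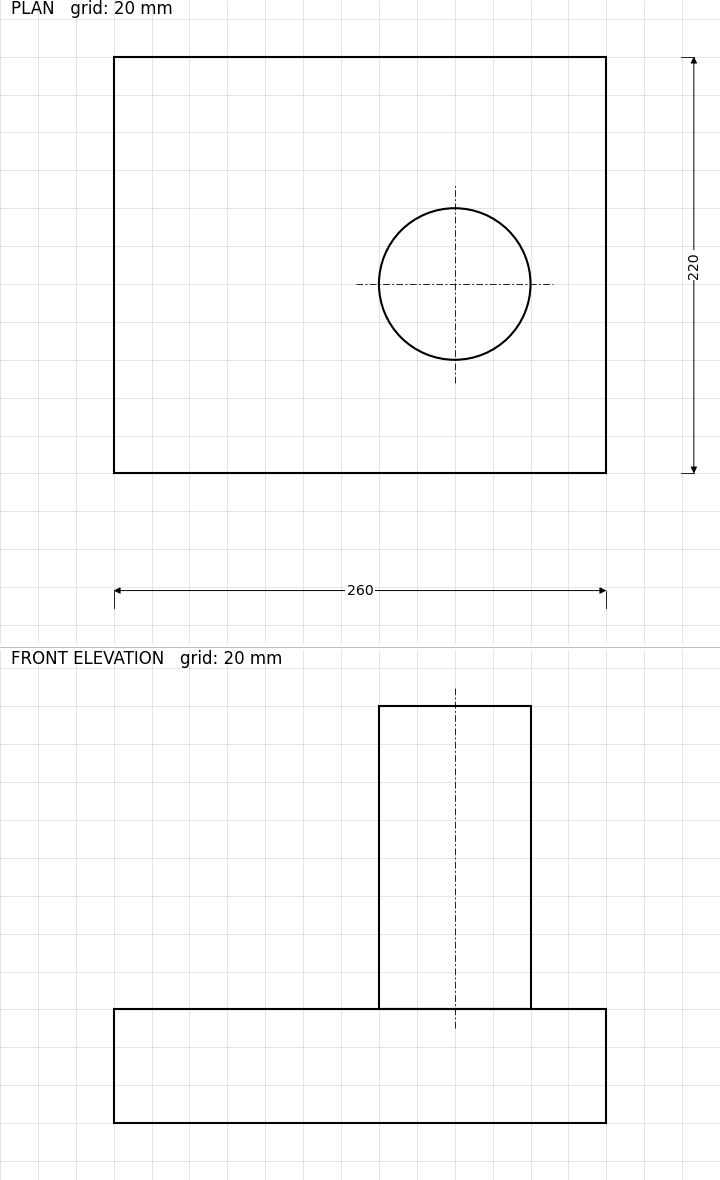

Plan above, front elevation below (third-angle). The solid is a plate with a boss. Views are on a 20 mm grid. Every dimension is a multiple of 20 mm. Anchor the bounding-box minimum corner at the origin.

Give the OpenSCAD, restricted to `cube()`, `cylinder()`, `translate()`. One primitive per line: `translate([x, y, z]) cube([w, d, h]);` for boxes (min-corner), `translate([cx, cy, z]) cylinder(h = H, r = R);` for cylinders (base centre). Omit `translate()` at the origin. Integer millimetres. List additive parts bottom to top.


cube([260, 220, 60]);
translate([180, 100, 60]) cylinder(h = 160, r = 40);


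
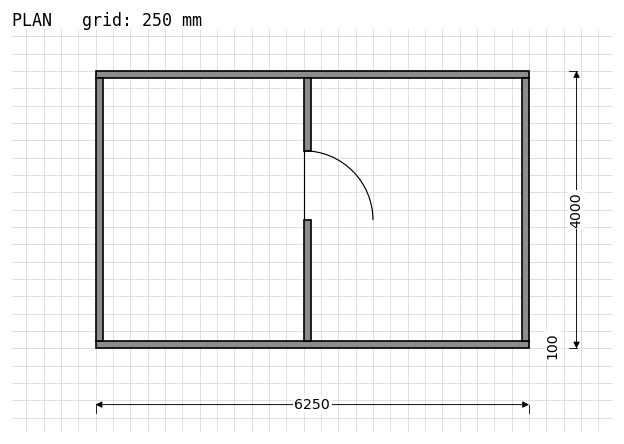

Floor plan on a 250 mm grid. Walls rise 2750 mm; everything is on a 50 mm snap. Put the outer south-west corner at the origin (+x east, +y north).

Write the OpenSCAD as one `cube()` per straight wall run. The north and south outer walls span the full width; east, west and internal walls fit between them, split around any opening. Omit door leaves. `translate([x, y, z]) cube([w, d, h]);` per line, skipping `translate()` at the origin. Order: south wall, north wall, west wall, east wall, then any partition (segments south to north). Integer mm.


cube([6250, 100, 2750]);
translate([0, 3900, 0]) cube([6250, 100, 2750]);
translate([0, 100, 0]) cube([100, 3800, 2750]);
translate([6150, 100, 0]) cube([100, 3800, 2750]);
translate([3000, 100, 0]) cube([100, 1750, 2750]);
translate([3000, 2850, 0]) cube([100, 1050, 2750]);


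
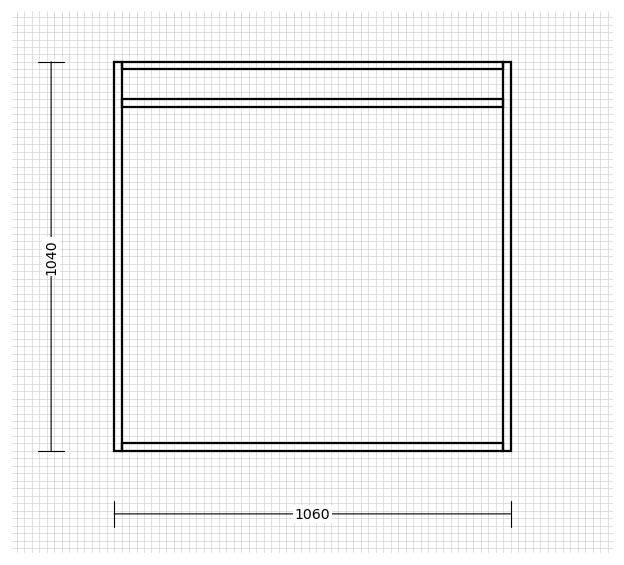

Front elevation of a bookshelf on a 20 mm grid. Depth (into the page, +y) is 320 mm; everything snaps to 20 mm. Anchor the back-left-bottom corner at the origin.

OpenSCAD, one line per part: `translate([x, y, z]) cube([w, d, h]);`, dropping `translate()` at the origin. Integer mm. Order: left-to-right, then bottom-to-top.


cube([20, 320, 1040]);
translate([20, 0, 0]) cube([1020, 320, 20]);
translate([20, 0, 920]) cube([1020, 320, 20]);
translate([20, 0, 1020]) cube([1020, 320, 20]);
translate([1040, 0, 0]) cube([20, 320, 1040]);


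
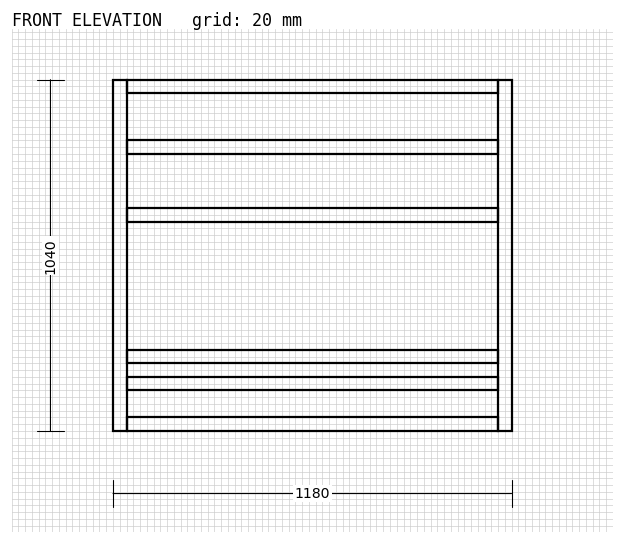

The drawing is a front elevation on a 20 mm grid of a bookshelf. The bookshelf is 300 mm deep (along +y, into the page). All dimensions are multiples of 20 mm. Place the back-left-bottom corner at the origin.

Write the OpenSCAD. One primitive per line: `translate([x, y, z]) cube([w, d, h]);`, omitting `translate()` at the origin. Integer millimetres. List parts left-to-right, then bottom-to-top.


cube([40, 300, 1040]);
translate([40, 0, 0]) cube([1100, 300, 40]);
translate([40, 0, 120]) cube([1100, 300, 40]);
translate([40, 0, 200]) cube([1100, 300, 40]);
translate([40, 0, 620]) cube([1100, 300, 40]);
translate([40, 0, 820]) cube([1100, 300, 40]);
translate([40, 0, 1000]) cube([1100, 300, 40]);
translate([1140, 0, 0]) cube([40, 300, 1040]);
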